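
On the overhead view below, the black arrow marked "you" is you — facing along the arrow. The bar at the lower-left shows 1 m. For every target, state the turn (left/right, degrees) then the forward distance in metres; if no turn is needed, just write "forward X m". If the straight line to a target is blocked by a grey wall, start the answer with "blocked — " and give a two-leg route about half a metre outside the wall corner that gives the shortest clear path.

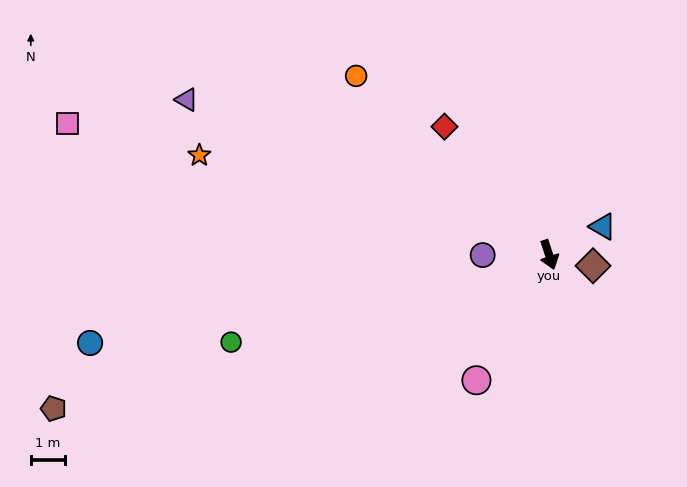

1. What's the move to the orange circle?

turn right 151°, forward 7.8 m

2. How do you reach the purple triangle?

turn right 131°, forward 11.7 m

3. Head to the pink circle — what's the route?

turn right 48°, forward 4.3 m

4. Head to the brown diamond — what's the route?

turn left 58°, forward 1.3 m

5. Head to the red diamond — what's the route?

turn right 159°, forward 4.9 m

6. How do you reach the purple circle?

turn right 108°, forward 2.0 m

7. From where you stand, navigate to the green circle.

turn right 93°, forward 9.8 m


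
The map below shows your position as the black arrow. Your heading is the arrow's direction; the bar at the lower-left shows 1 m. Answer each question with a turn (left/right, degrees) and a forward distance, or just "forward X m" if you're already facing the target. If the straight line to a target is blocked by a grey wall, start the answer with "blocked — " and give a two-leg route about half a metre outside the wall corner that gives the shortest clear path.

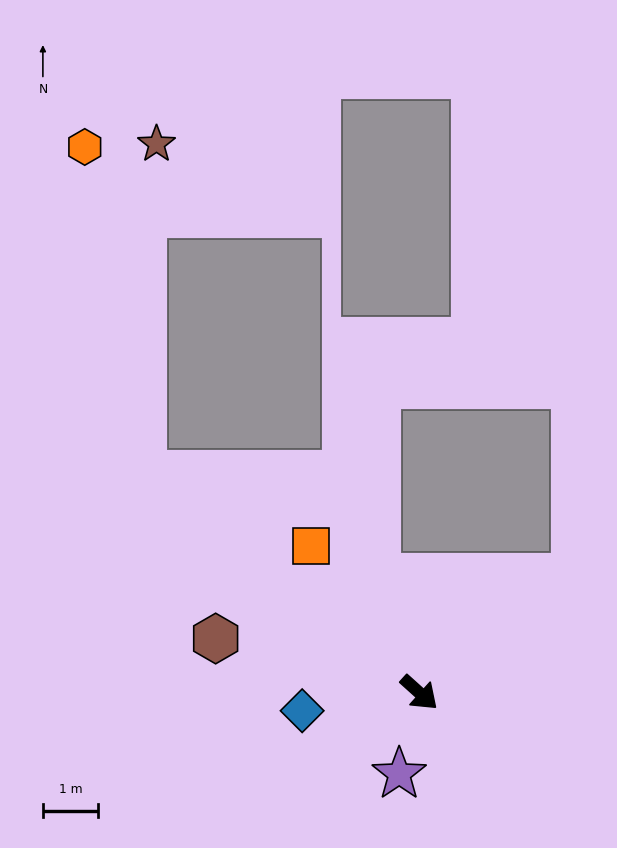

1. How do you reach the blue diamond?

turn right 129°, forward 2.1 m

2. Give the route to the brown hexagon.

turn right 153°, forward 3.8 m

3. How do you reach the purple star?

turn right 62°, forward 1.5 m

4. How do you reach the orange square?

turn left 168°, forward 3.3 m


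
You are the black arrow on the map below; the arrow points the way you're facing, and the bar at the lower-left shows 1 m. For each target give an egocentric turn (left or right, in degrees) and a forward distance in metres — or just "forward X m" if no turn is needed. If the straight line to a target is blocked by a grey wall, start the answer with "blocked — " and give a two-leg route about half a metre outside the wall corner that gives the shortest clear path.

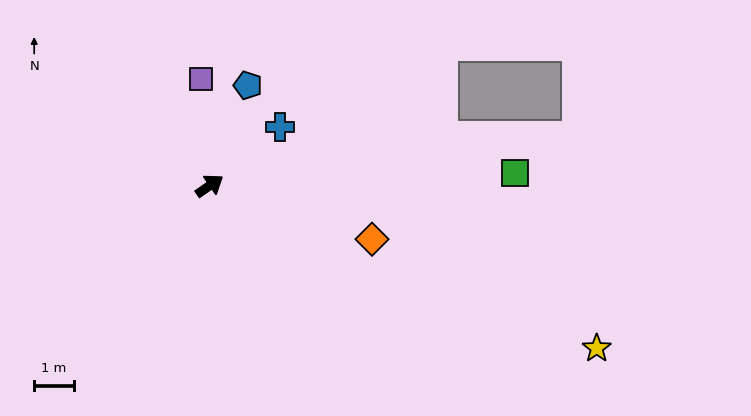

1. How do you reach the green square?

turn right 32°, forward 7.8 m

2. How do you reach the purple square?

turn left 60°, forward 2.7 m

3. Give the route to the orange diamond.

turn right 53°, forward 4.3 m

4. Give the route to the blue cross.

turn left 5°, forward 2.3 m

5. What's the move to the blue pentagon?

turn left 34°, forward 2.7 m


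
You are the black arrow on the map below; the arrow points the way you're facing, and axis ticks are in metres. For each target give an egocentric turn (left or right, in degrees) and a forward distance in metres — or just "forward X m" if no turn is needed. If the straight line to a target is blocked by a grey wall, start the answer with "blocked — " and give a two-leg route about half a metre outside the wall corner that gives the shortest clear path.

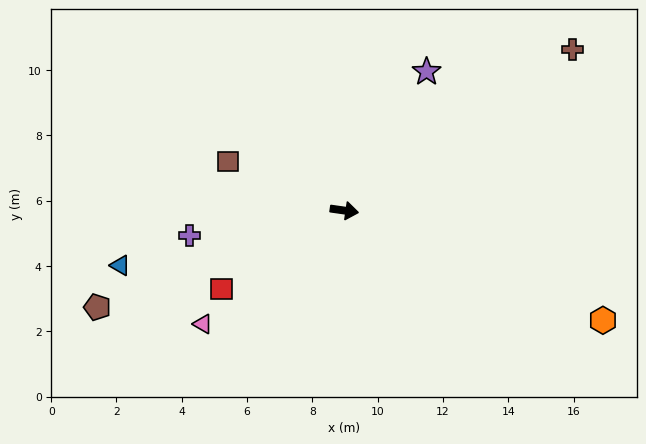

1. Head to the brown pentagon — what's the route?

turn right 151°, forward 8.1 m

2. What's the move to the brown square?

turn left 165°, forward 3.9 m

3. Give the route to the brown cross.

turn left 43°, forward 8.6 m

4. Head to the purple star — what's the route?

turn left 67°, forward 4.9 m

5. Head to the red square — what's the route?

turn right 139°, forward 4.5 m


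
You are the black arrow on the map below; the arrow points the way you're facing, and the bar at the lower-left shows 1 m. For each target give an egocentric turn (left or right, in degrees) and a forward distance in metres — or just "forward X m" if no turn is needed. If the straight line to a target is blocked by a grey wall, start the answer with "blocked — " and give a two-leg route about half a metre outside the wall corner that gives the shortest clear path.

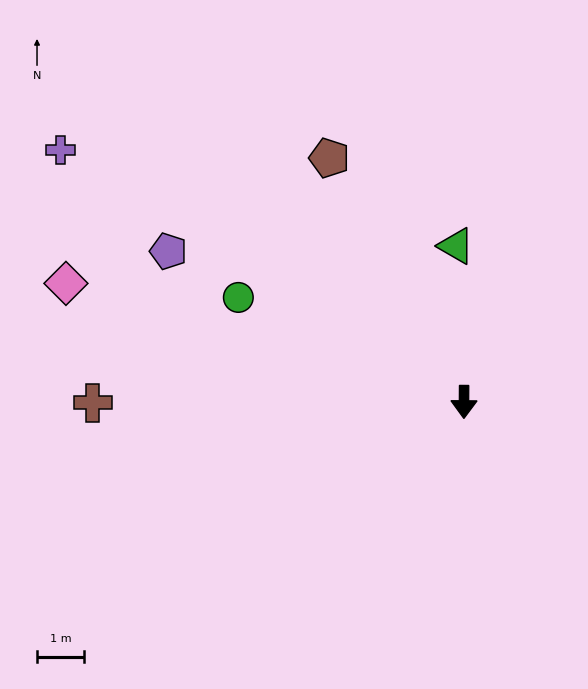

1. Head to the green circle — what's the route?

turn right 114°, forward 5.3 m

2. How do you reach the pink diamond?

turn right 106°, forward 8.9 m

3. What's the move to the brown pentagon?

turn right 151°, forward 6.0 m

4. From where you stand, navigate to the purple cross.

turn right 122°, forward 10.2 m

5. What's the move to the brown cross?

turn right 89°, forward 8.0 m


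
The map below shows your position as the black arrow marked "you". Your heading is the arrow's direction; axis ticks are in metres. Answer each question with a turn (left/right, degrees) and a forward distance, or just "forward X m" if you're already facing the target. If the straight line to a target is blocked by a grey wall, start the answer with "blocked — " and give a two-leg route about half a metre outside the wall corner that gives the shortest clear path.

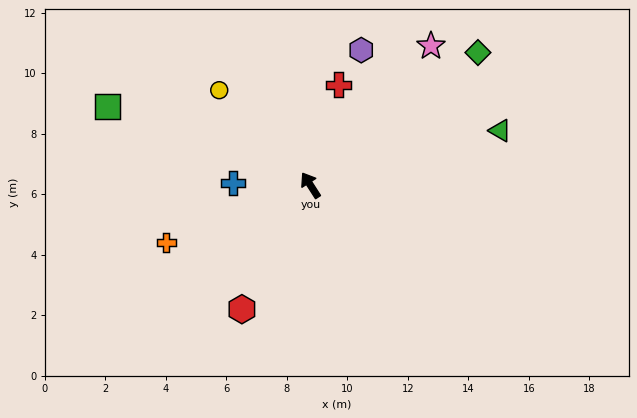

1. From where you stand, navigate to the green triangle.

turn right 107°, forward 6.5 m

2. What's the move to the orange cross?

turn left 79°, forward 5.1 m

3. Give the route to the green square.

turn left 36°, forward 7.2 m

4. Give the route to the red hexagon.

turn left 118°, forward 4.7 m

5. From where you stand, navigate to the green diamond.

turn right 84°, forward 7.1 m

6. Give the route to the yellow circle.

turn left 11°, forward 4.4 m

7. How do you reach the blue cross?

turn left 56°, forward 2.6 m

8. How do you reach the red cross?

turn right 48°, forward 3.4 m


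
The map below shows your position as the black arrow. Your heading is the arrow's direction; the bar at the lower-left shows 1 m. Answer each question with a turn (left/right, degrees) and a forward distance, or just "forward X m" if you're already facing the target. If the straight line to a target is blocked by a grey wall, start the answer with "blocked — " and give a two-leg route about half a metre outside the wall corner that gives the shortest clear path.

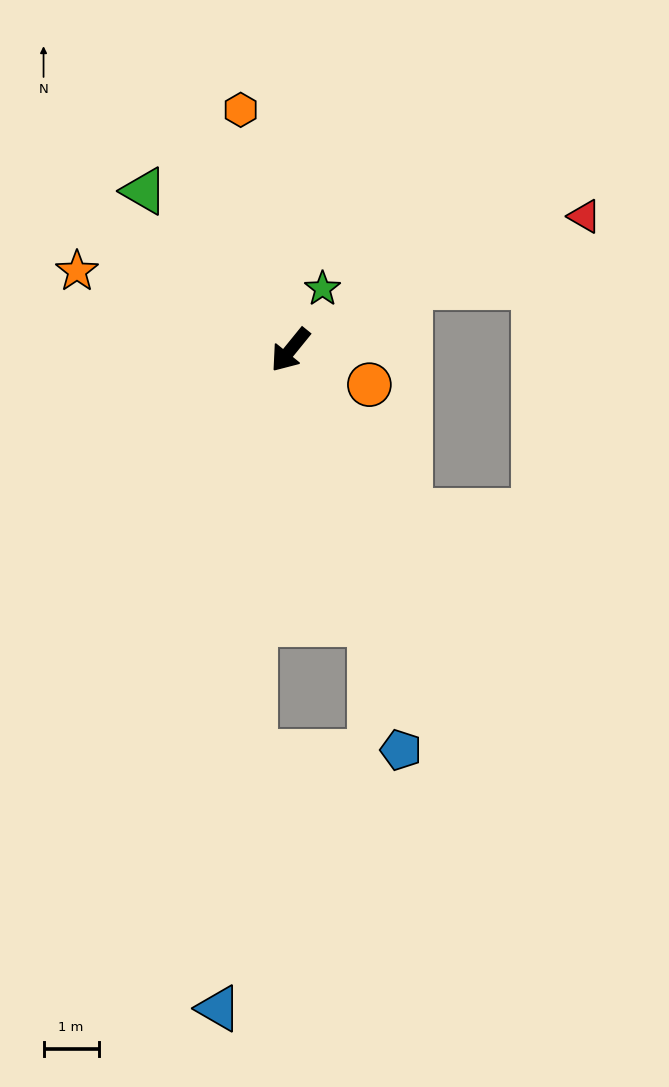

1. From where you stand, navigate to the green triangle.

turn right 98°, forward 3.9 m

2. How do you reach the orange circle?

turn left 105°, forward 1.6 m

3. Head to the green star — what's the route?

turn right 169°, forward 1.3 m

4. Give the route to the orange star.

turn right 71°, forward 4.1 m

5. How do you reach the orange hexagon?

turn right 129°, forward 4.4 m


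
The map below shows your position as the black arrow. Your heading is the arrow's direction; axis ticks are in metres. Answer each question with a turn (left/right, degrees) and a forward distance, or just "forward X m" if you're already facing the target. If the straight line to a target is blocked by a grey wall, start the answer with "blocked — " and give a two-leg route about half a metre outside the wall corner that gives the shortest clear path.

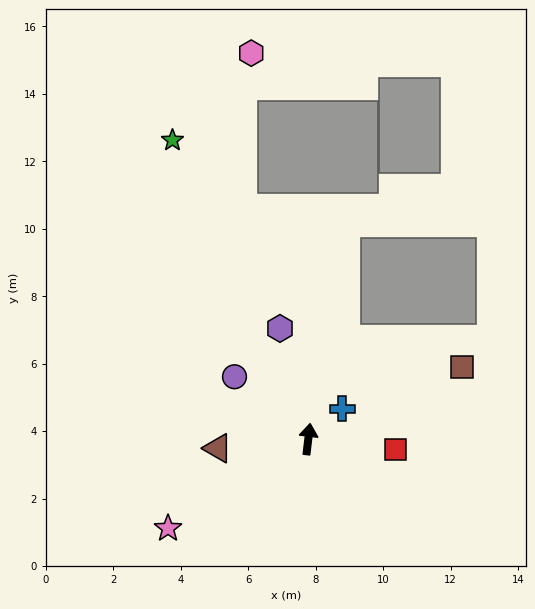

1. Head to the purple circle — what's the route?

turn left 57°, forward 2.9 m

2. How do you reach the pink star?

turn left 129°, forward 4.9 m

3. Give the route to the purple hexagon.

turn left 21°, forward 3.4 m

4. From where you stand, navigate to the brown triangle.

turn left 103°, forward 2.7 m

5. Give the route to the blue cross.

turn right 41°, forward 1.3 m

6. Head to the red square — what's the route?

turn right 90°, forward 2.6 m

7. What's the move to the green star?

turn left 31°, forward 9.7 m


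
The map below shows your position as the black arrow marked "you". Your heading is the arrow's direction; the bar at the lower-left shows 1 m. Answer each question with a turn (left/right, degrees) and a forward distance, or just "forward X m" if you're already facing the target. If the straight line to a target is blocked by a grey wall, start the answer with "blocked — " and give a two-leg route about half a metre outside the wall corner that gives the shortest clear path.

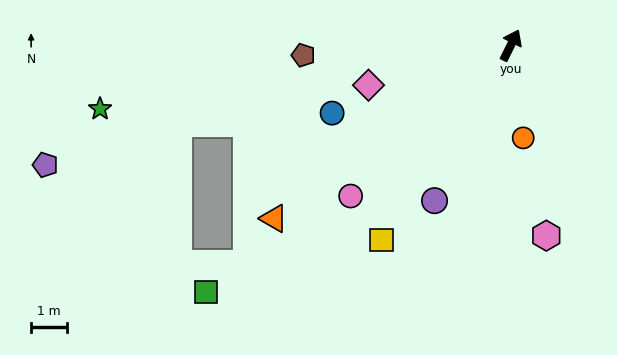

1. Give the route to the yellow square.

turn left 173°, forward 6.6 m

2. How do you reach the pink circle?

turn left 160°, forward 6.2 m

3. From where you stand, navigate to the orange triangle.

turn left 153°, forward 8.3 m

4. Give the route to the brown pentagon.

turn left 119°, forward 5.9 m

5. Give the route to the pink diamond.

turn left 132°, forward 4.2 m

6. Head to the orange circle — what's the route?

turn right 146°, forward 2.6 m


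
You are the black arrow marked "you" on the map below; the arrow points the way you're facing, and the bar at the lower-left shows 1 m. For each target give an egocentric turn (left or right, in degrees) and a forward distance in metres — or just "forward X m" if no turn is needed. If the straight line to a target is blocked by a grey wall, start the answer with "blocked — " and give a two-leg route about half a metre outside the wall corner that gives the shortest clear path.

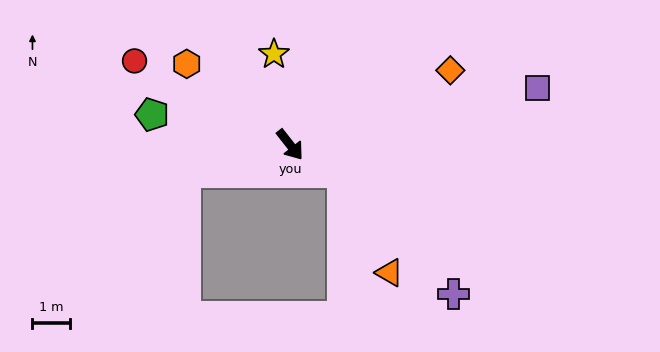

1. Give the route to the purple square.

turn left 65°, forward 6.8 m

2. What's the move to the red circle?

turn right 156°, forward 4.8 m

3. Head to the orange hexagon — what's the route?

turn right 166°, forward 3.5 m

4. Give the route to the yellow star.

turn left 152°, forward 2.5 m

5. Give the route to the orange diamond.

turn left 77°, forward 4.8 m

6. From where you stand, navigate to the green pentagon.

turn right 140°, forward 3.8 m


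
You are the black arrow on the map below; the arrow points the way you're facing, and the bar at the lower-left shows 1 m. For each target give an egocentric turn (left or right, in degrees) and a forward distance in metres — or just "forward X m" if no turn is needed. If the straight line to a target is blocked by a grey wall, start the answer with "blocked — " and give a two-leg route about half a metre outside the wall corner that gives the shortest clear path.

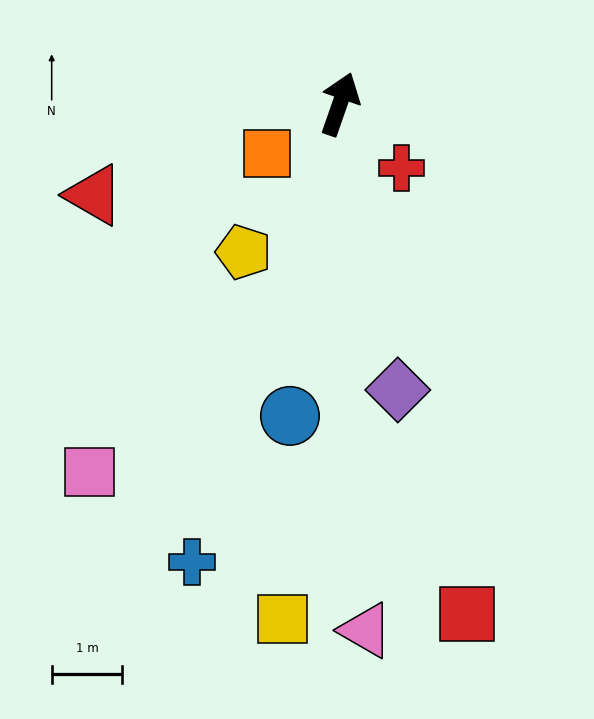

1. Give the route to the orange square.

turn left 143°, forward 1.2 m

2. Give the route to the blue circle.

turn right 170°, forward 4.5 m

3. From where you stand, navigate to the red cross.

turn right 117°, forward 1.3 m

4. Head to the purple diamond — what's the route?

turn right 149°, forward 4.1 m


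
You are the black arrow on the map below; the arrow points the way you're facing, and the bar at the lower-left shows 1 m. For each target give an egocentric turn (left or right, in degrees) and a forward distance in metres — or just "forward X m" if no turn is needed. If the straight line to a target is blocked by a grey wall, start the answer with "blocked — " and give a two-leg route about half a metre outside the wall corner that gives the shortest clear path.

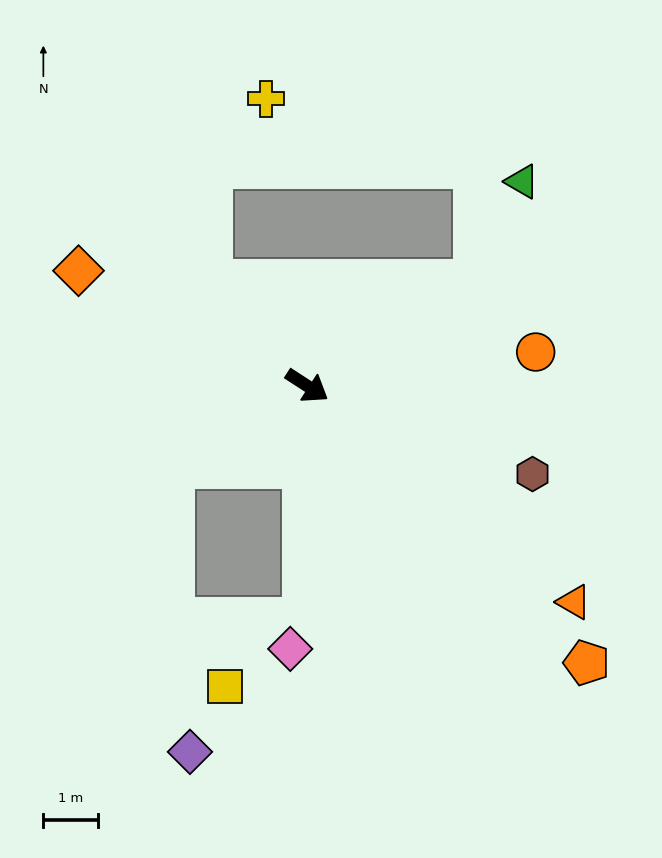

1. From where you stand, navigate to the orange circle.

turn left 41°, forward 4.2 m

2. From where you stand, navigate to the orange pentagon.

turn right 12°, forward 7.2 m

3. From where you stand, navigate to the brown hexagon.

turn left 12°, forward 4.4 m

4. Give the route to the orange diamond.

turn right 174°, forward 4.7 m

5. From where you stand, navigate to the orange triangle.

turn right 6°, forward 6.3 m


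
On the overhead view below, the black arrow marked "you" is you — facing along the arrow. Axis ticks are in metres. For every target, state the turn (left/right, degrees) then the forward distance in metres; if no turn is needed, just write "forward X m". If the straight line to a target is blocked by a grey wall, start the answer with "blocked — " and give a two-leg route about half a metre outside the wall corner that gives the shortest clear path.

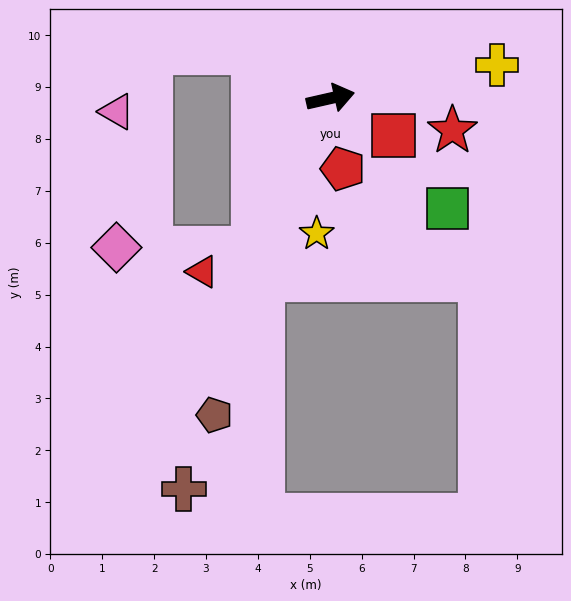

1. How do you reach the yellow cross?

forward 3.3 m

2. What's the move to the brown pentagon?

turn right 123°, forward 6.5 m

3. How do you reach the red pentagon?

turn right 93°, forward 1.4 m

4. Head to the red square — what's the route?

turn right 44°, forward 1.4 m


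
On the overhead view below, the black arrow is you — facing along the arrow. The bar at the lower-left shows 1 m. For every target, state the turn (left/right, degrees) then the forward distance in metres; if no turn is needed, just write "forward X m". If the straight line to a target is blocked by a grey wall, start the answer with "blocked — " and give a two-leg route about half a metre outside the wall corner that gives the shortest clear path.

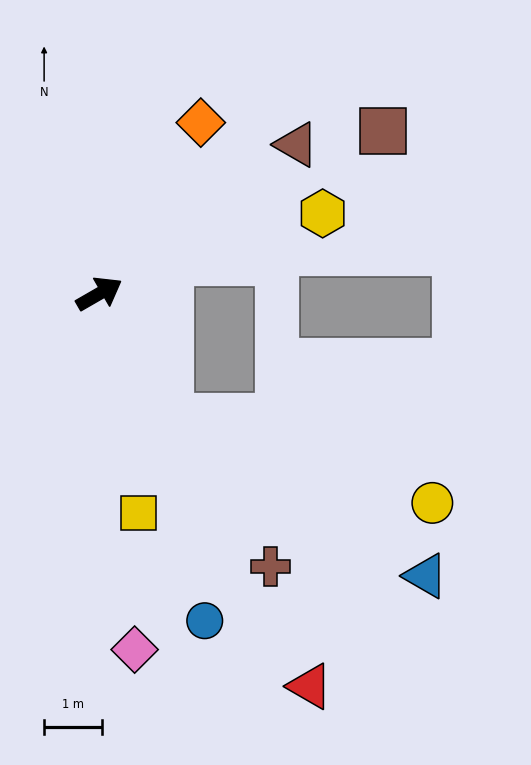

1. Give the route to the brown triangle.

turn left 7°, forward 4.2 m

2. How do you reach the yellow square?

turn right 110°, forward 3.8 m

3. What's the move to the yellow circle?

blocked — turn right 91°, forward 2.4 m, then turn left 43°, forward 4.8 m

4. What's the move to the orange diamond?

turn left 29°, forward 3.4 m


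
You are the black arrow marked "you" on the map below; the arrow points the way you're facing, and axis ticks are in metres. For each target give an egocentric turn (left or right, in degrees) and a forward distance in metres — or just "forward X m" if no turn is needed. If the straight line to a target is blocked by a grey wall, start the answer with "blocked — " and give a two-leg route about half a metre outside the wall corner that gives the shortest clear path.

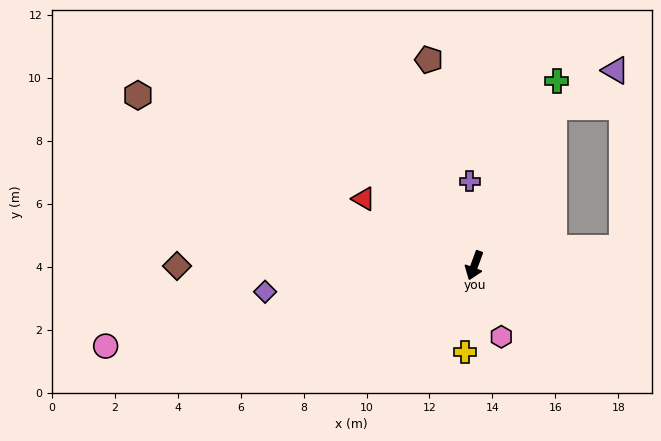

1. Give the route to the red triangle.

turn right 101°, forward 4.1 m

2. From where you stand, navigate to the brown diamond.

turn right 70°, forward 9.4 m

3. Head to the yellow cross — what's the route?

turn left 14°, forward 2.8 m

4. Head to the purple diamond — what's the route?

turn right 63°, forward 6.7 m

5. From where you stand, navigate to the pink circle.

turn right 57°, forward 12.0 m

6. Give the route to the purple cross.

turn right 156°, forward 2.7 m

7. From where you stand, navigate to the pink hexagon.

turn left 41°, forward 2.4 m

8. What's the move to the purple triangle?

blocked — turn left 174°, forward 5.6 m, then turn right 33°, forward 2.3 m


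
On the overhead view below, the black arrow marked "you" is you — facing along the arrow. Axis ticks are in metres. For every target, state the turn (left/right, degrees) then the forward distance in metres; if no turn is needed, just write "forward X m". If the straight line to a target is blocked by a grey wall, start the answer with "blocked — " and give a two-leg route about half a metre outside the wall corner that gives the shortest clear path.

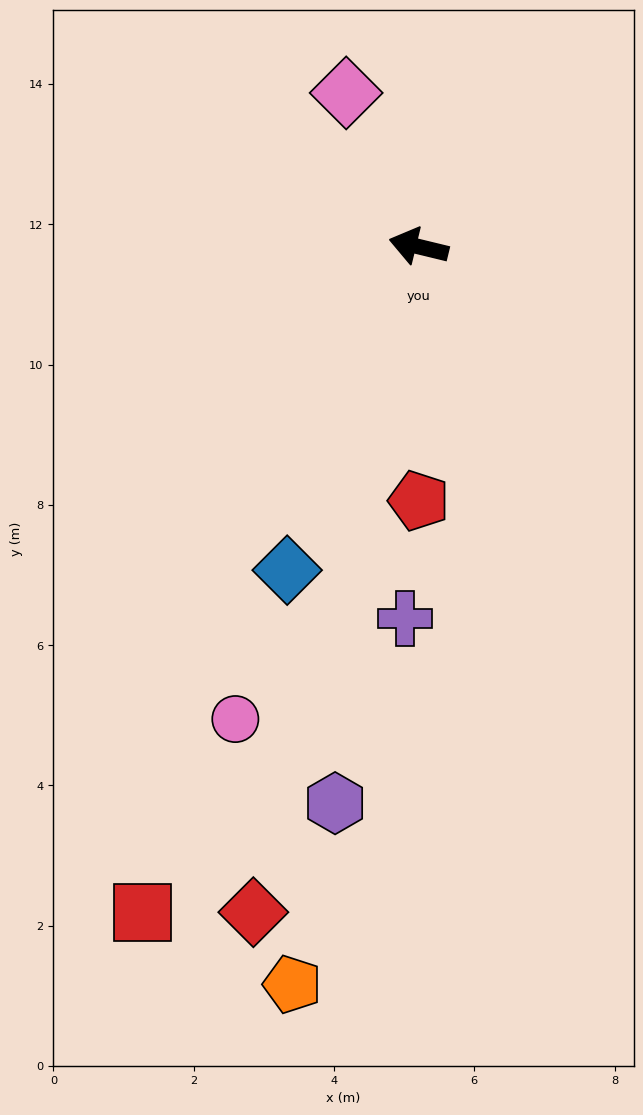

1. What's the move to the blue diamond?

turn left 82°, forward 5.0 m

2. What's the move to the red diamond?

turn left 90°, forward 9.8 m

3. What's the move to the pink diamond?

turn right 51°, forward 2.4 m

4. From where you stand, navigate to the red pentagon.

turn left 104°, forward 3.6 m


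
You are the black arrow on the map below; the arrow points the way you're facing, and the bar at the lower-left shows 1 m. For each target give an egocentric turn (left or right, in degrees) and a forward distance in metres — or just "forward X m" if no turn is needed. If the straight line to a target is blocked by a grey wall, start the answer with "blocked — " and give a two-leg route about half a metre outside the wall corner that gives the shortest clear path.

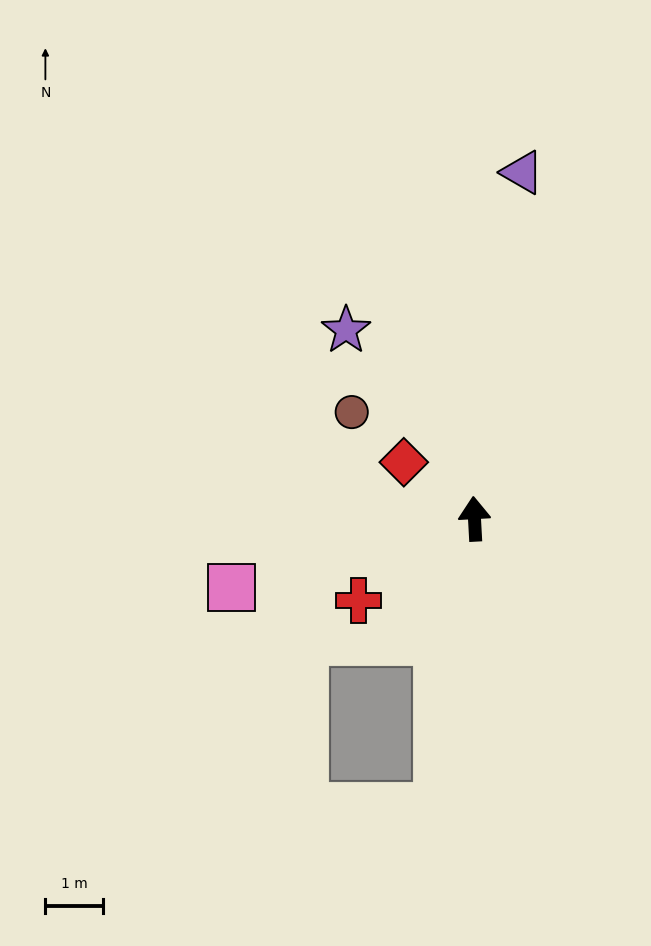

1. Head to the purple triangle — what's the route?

turn right 11°, forward 6.1 m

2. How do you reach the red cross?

turn left 122°, forward 2.5 m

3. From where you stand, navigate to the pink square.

turn left 103°, forward 4.4 m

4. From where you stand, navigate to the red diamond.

turn left 48°, forward 1.6 m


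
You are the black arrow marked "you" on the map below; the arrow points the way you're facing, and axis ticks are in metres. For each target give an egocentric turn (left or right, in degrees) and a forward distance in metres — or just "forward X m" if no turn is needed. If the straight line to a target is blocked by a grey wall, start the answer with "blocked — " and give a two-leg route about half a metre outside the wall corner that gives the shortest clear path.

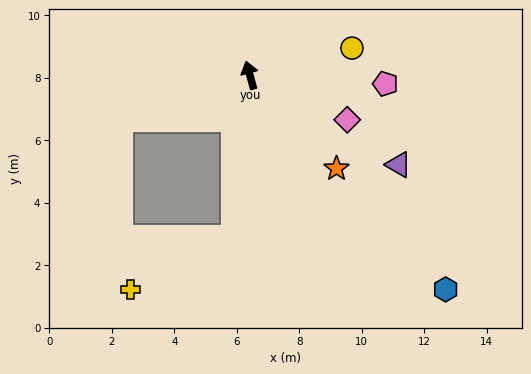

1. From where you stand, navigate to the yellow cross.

blocked — turn left 159°, forward 5.2 m, then turn right 58°, forward 3.7 m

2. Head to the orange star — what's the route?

turn right 152°, forward 4.1 m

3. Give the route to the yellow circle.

turn right 90°, forward 3.4 m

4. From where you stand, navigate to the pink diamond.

turn right 130°, forward 3.4 m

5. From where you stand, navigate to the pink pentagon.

turn right 109°, forward 4.3 m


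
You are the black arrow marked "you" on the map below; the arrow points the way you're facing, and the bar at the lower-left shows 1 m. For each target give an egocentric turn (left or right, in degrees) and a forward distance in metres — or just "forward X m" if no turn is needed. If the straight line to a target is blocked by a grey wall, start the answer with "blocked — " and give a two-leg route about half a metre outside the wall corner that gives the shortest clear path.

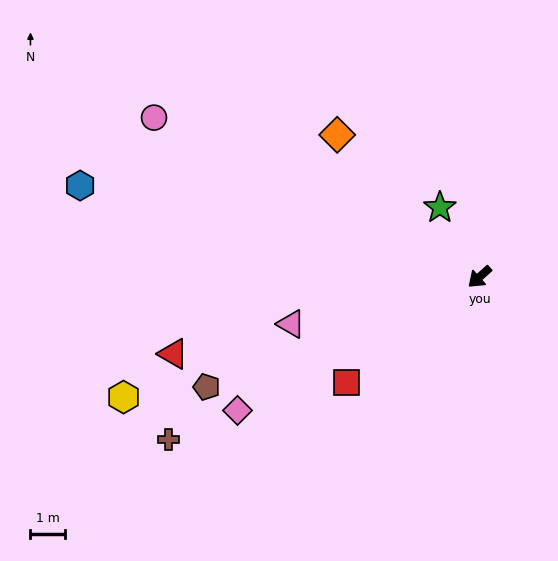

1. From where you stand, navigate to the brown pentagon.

turn right 20°, forward 8.6 m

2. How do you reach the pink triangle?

turn right 28°, forward 5.7 m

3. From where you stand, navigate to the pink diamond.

turn right 13°, forward 8.1 m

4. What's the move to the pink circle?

turn right 68°, forward 10.6 m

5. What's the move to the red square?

turn right 4°, forward 5.0 m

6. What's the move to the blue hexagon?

turn right 55°, forward 12.0 m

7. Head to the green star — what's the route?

turn right 102°, forward 2.3 m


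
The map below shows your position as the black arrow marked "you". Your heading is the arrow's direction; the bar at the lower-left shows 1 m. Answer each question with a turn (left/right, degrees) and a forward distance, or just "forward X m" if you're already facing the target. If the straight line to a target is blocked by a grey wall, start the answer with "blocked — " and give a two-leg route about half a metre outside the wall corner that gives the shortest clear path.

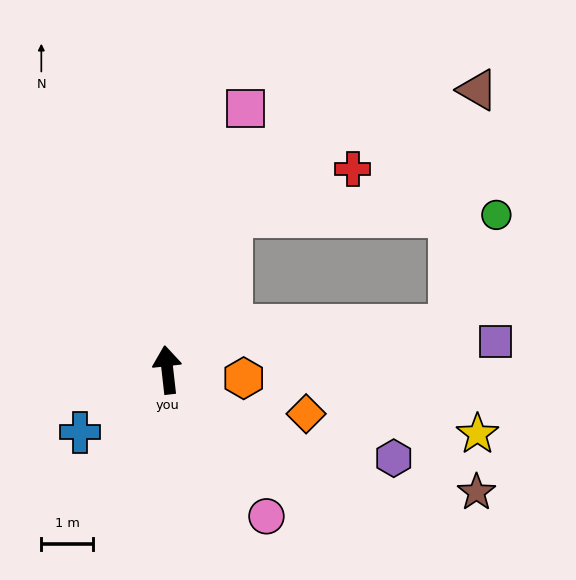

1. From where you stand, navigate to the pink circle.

turn right 152°, forward 3.4 m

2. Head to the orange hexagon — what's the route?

turn right 103°, forward 1.5 m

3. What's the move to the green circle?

blocked — turn right 29°, forward 3.2 m, then turn right 67°, forward 5.1 m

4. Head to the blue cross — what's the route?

turn left 119°, forward 2.1 m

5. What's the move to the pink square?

turn right 23°, forward 5.3 m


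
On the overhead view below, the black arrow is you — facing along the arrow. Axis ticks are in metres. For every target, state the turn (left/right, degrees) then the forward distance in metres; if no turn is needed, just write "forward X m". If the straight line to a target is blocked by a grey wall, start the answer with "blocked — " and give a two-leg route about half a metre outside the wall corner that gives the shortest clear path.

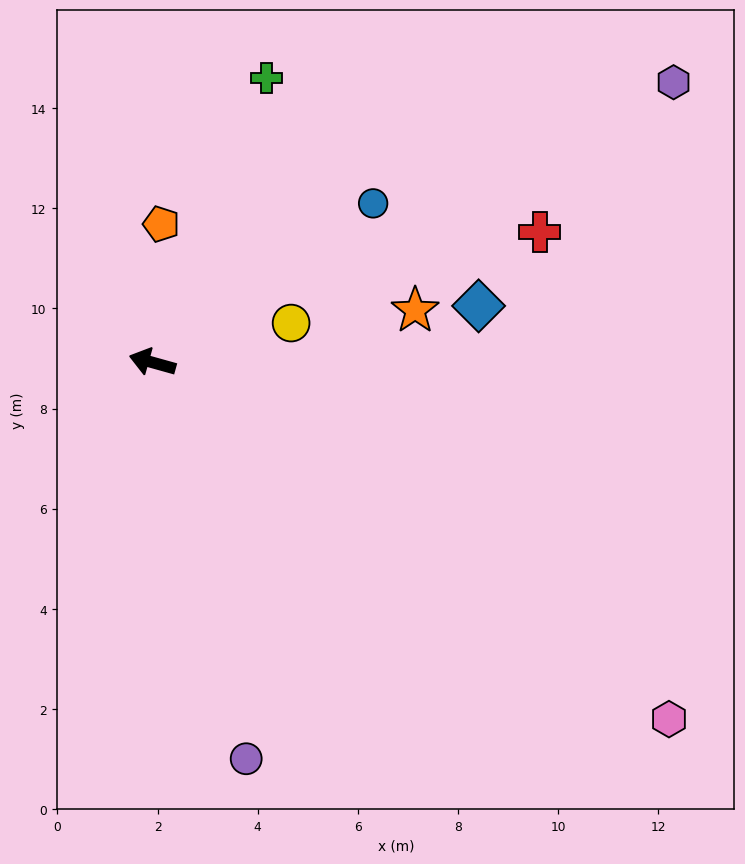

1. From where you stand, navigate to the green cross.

turn right 96°, forward 6.1 m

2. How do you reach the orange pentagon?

turn right 78°, forward 2.8 m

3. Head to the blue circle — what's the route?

turn right 129°, forward 5.4 m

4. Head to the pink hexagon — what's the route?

turn left 161°, forward 12.5 m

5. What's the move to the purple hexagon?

turn right 136°, forward 11.8 m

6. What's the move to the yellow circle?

turn right 149°, forward 2.9 m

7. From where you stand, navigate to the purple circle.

turn left 119°, forward 8.1 m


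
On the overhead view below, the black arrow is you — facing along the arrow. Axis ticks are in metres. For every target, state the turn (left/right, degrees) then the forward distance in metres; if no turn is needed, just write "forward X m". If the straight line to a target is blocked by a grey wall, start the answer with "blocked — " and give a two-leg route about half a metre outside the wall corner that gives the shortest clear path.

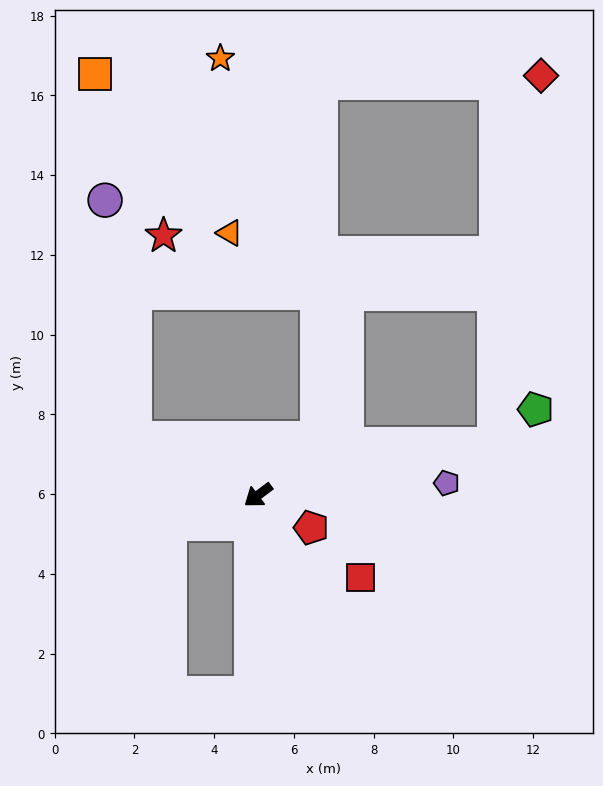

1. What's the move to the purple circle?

blocked — turn right 62°, forward 3.4 m, then turn right 58°, forward 6.0 m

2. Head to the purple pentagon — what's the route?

turn left 147°, forward 4.7 m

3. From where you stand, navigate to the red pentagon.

turn left 112°, forward 1.6 m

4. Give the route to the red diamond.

blocked — turn left 155°, forward 6.0 m, then turn left 71°, forward 9.3 m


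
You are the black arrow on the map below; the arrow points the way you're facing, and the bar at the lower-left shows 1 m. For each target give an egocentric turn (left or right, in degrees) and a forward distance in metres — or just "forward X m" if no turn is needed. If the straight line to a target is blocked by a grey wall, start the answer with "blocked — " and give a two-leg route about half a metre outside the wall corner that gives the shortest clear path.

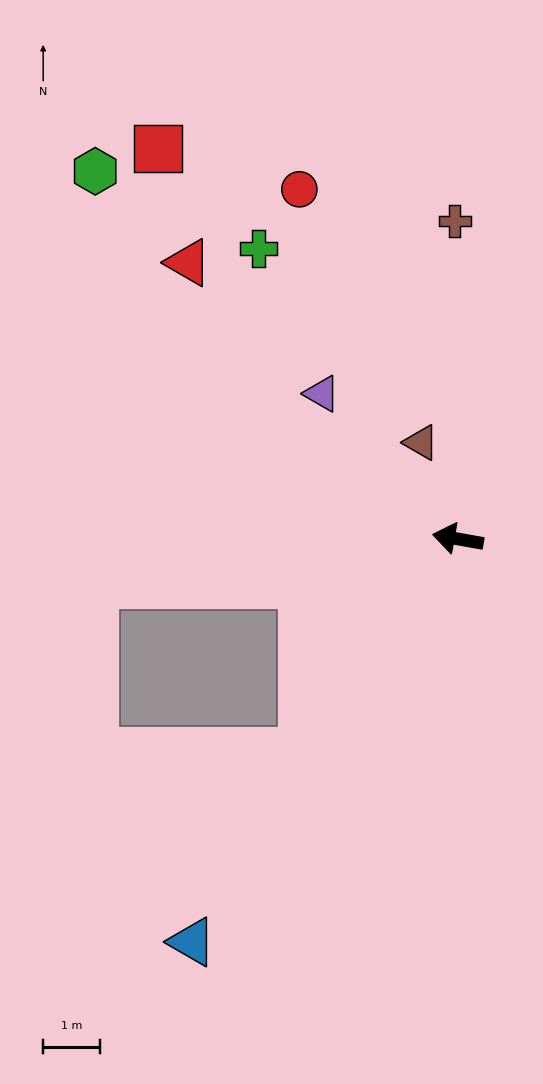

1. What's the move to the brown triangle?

turn right 59°, forward 1.8 m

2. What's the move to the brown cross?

turn right 79°, forward 5.6 m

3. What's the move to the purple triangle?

turn right 37°, forward 3.5 m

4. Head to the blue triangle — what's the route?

turn left 67°, forward 8.4 m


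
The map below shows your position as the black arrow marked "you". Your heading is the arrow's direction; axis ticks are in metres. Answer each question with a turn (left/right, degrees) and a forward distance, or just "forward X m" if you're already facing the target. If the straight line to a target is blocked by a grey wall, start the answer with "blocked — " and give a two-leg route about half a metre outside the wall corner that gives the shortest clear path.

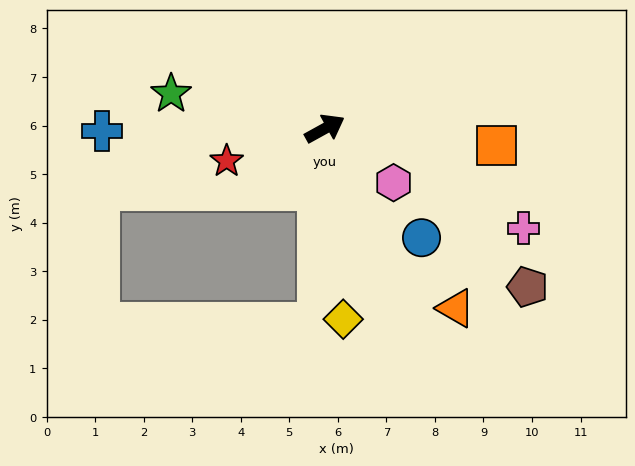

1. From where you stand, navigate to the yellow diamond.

turn right 113°, forward 3.9 m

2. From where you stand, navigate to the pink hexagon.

turn right 67°, forward 1.8 m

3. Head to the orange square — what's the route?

turn right 35°, forward 3.5 m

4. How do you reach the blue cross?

turn left 152°, forward 4.6 m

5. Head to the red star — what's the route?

turn left 169°, forward 2.1 m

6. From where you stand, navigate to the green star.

turn left 138°, forward 3.2 m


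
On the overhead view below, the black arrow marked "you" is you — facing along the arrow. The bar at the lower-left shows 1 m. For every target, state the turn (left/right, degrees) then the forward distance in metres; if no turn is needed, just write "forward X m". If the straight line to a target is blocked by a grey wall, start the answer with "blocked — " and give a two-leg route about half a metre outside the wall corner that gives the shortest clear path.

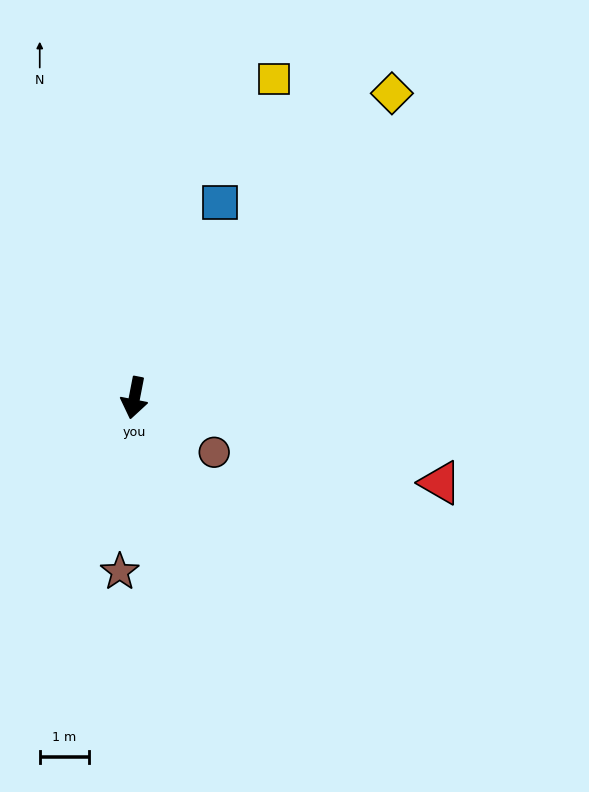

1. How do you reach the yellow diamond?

turn left 151°, forward 8.1 m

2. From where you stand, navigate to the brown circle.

turn left 67°, forward 2.0 m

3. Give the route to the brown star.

turn left 6°, forward 3.5 m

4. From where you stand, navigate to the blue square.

turn left 167°, forward 4.3 m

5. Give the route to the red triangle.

turn left 85°, forward 6.4 m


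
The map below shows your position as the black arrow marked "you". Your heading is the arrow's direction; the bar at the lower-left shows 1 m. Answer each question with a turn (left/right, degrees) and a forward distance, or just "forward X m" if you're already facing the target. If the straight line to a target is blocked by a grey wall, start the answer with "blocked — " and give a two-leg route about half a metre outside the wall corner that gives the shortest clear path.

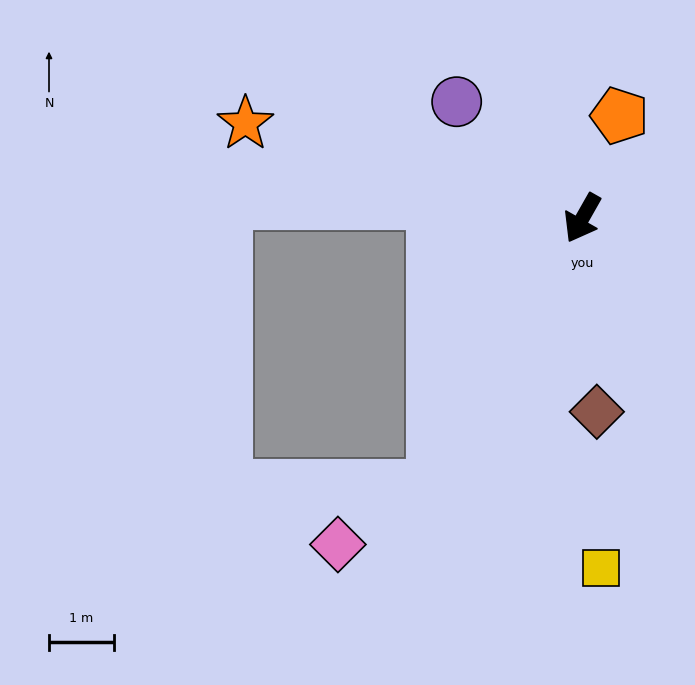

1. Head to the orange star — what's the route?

turn right 76°, forward 5.4 m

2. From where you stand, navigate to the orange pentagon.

turn right 170°, forward 1.7 m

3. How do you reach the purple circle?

turn right 103°, forward 2.6 m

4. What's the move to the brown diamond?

turn left 34°, forward 3.0 m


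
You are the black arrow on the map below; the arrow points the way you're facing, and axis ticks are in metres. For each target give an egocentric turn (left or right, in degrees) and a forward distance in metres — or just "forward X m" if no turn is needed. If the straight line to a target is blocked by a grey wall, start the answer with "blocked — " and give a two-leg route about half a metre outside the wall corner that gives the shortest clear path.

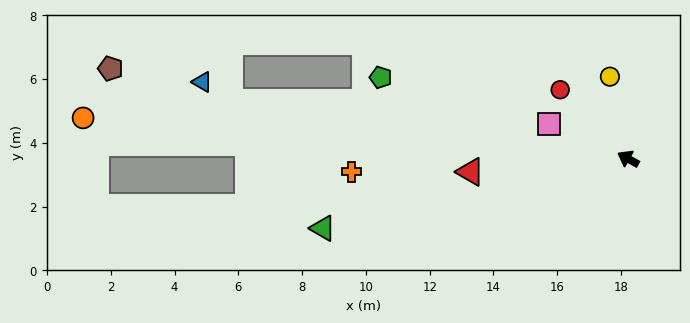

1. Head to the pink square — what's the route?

turn left 5°, forward 2.7 m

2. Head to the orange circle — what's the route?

turn left 25°, forward 17.1 m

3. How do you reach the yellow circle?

turn right 49°, forward 2.6 m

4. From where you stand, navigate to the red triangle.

turn left 34°, forward 5.0 m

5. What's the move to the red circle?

turn right 17°, forward 3.0 m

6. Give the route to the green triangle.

turn left 42°, forward 9.8 m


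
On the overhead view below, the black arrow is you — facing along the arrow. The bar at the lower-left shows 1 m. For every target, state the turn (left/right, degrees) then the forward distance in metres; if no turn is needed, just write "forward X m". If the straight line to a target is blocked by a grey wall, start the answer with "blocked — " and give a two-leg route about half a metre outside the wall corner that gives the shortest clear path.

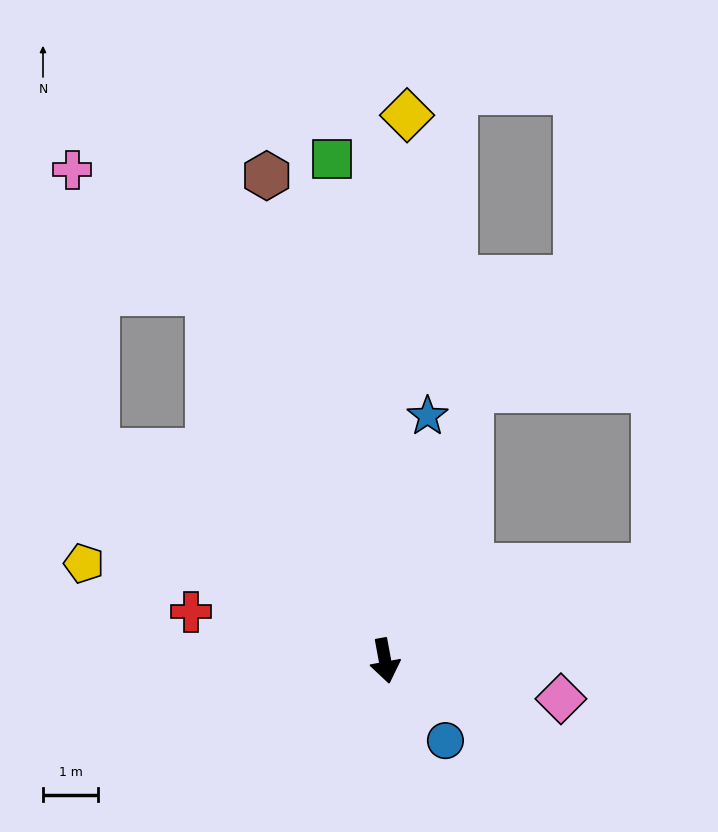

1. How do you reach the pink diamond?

turn left 67°, forward 3.3 m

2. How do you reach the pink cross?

blocked — turn right 165°, forward 7.4 m, then turn left 23°, forward 3.3 m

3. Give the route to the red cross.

turn right 115°, forward 3.6 m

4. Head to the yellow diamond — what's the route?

turn left 167°, forward 9.9 m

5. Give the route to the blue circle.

turn left 27°, forward 1.8 m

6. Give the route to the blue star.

turn left 160°, forward 4.5 m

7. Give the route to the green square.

turn left 176°, forward 9.2 m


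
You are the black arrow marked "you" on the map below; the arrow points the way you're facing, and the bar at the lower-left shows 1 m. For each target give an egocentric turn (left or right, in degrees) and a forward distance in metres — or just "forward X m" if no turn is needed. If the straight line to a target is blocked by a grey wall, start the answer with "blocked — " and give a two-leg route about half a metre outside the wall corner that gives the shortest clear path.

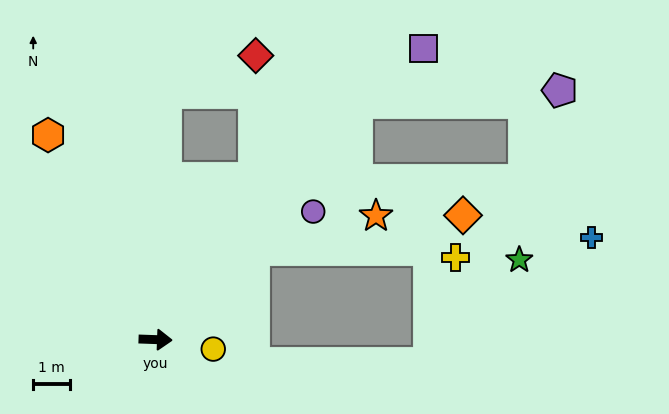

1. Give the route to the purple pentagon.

blocked — turn left 52°, forward 8.4 m, then turn right 46°, forward 5.5 m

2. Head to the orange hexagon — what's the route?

turn left 120°, forward 6.3 m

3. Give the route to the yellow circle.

turn right 7°, forward 1.6 m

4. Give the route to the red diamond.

blocked — turn left 61°, forward 5.1 m, then turn left 30°, forward 3.3 m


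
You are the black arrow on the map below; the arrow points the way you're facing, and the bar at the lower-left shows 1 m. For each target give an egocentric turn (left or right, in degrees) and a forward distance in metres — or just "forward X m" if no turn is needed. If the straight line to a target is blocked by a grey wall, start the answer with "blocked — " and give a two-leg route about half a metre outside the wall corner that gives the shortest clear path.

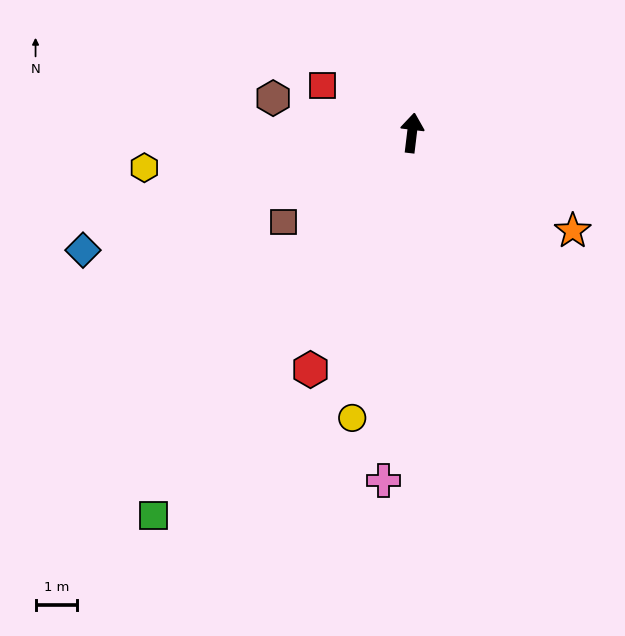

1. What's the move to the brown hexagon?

turn left 83°, forward 3.4 m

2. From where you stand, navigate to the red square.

turn left 69°, forward 2.4 m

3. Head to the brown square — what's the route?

turn left 132°, forward 3.7 m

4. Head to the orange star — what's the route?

turn right 114°, forward 4.5 m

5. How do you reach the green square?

turn left 153°, forward 11.1 m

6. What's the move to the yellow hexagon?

turn left 104°, forward 6.5 m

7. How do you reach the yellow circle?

turn left 175°, forward 7.0 m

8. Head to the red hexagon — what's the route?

turn left 164°, forward 6.2 m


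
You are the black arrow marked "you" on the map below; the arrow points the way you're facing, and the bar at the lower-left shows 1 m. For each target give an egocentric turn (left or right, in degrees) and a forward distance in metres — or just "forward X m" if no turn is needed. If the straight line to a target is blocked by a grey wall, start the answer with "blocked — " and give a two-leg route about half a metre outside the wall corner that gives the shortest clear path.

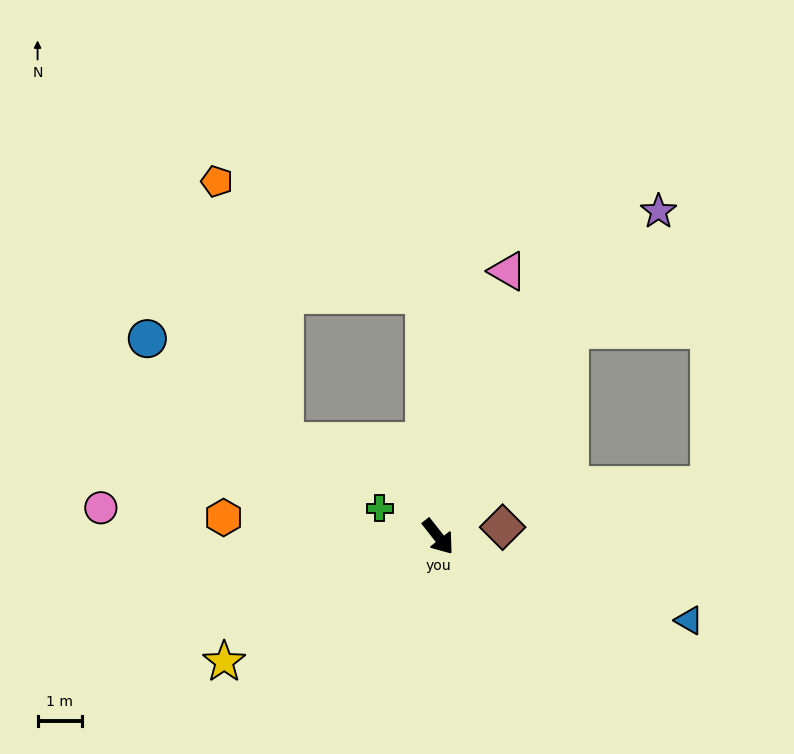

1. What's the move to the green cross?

turn right 154°, forward 1.5 m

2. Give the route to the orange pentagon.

blocked — turn left 145°, forward 5.5 m, then turn left 58°, forward 5.4 m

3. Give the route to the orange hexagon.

turn right 133°, forward 4.9 m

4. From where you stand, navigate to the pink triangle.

turn left 127°, forward 6.2 m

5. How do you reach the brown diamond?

turn left 60°, forward 1.5 m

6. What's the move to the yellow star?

turn right 98°, forward 5.6 m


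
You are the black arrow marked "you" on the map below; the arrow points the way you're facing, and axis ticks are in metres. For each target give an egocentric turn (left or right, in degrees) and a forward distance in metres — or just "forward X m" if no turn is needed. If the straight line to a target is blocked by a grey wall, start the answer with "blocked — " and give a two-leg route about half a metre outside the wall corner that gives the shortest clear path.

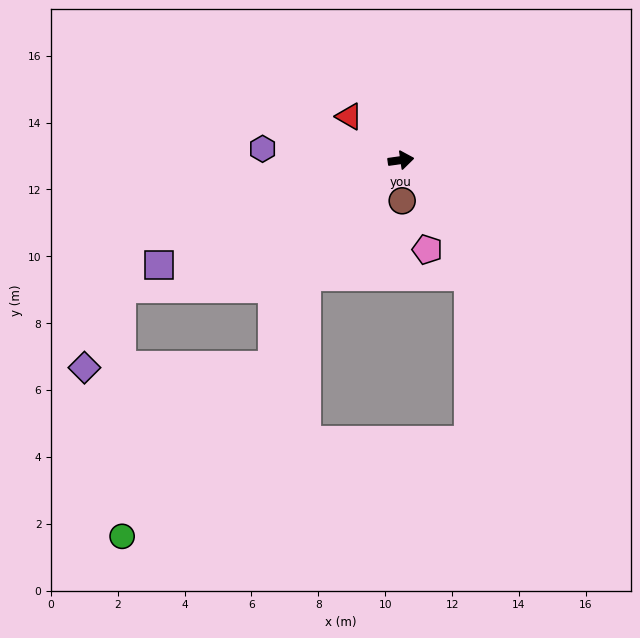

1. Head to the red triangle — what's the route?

turn left 132°, forward 2.0 m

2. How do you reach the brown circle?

turn right 96°, forward 1.2 m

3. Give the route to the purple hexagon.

turn left 167°, forward 4.1 m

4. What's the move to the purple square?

turn right 165°, forward 7.9 m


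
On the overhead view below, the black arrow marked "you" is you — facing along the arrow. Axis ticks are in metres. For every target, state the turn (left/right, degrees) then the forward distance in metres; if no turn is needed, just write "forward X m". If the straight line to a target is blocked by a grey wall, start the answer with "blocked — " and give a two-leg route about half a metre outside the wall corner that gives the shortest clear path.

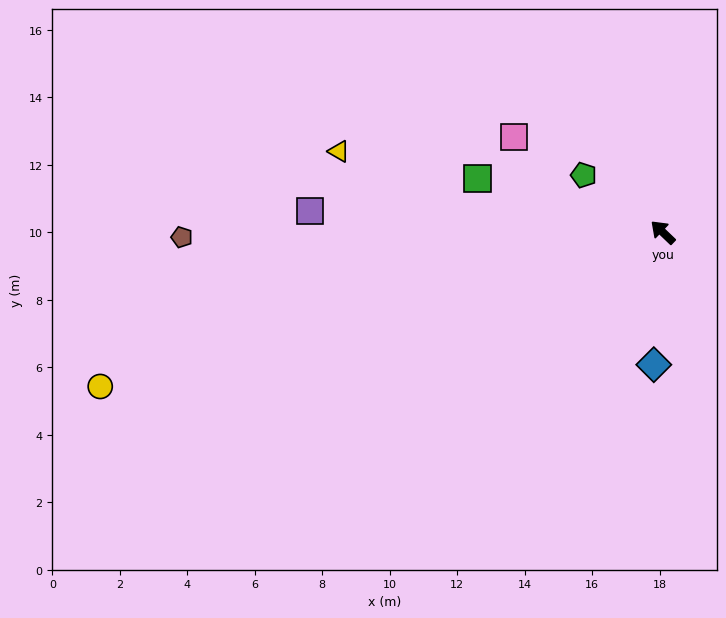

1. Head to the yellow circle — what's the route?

turn left 59°, forward 17.3 m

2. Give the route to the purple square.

turn left 40°, forward 10.5 m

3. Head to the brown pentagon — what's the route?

turn left 44°, forward 14.3 m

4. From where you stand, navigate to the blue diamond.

turn left 130°, forward 3.9 m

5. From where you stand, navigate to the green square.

turn left 28°, forward 5.7 m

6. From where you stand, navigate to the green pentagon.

turn left 8°, forward 2.9 m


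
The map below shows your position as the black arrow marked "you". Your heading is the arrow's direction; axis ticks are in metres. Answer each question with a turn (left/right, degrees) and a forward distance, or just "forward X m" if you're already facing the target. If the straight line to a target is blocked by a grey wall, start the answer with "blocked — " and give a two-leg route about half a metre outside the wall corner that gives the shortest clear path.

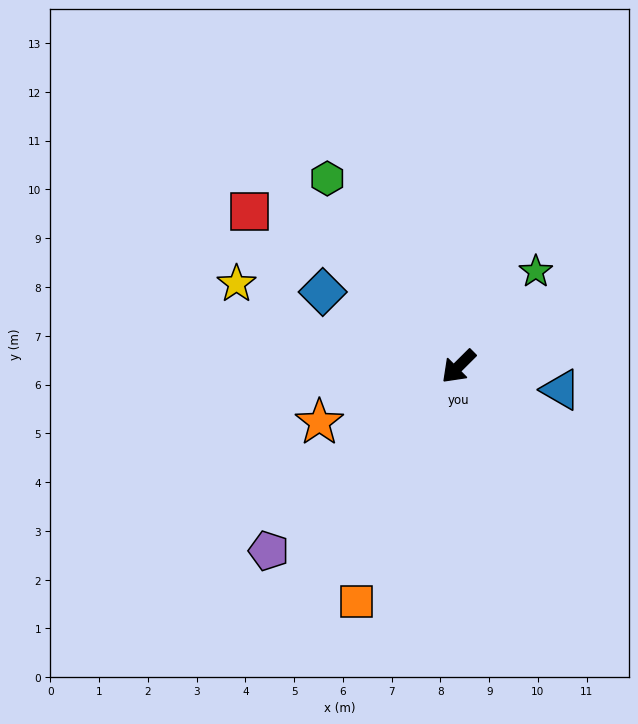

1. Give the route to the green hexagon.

turn right 100°, forward 4.7 m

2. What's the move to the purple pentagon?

forward 5.4 m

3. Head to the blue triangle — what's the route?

turn left 122°, forward 2.1 m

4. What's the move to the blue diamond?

turn right 74°, forward 3.2 m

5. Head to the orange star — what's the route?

turn right 23°, forward 3.1 m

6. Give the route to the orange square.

turn left 22°, forward 5.3 m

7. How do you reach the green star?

turn right 174°, forward 2.5 m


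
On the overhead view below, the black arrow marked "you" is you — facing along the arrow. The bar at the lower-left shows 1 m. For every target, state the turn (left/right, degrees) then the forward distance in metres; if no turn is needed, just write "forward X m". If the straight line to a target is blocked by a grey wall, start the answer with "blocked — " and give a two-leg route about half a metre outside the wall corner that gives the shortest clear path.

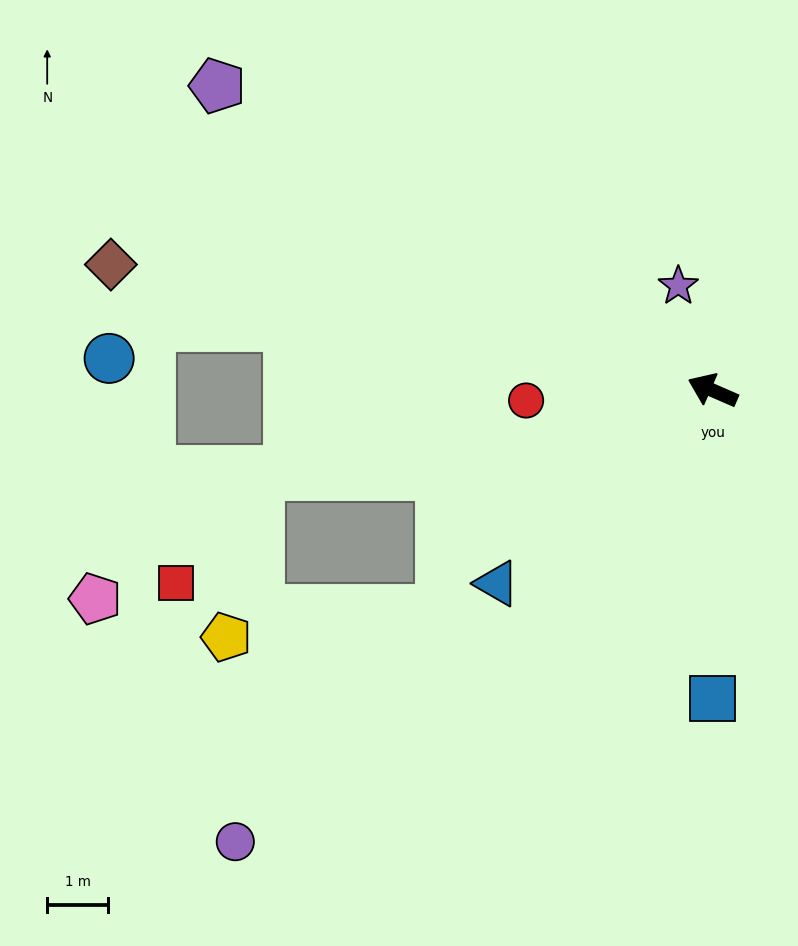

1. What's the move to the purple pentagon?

turn right 8°, forward 9.6 m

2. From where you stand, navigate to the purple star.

turn right 48°, forward 1.8 m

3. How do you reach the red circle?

turn left 27°, forward 3.1 m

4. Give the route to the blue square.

turn left 114°, forward 5.1 m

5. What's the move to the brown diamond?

turn left 12°, forward 10.1 m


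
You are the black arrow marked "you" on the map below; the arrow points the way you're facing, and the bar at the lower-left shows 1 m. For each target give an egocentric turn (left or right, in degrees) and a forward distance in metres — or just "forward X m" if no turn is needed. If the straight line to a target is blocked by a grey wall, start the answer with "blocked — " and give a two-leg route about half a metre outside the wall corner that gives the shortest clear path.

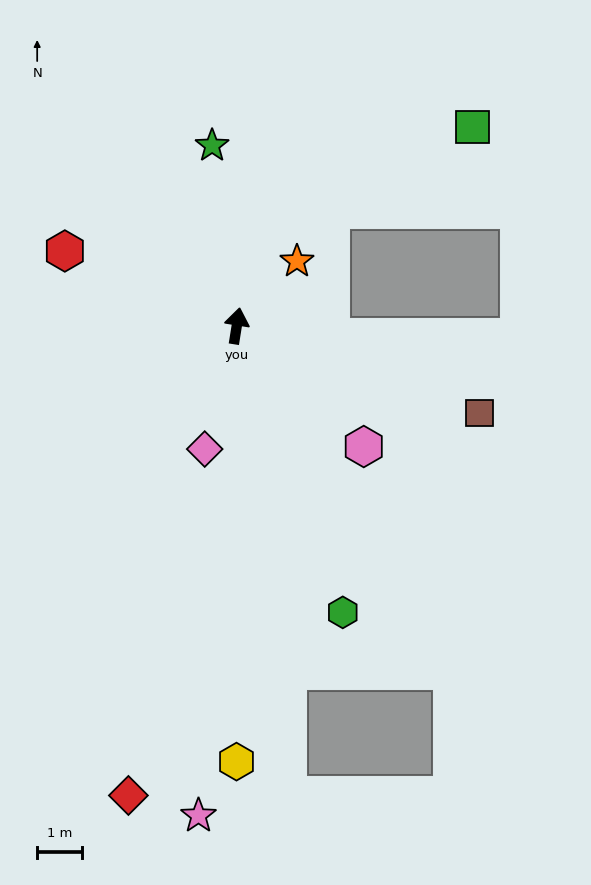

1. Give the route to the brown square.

turn right 101°, forward 5.8 m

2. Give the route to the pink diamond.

turn left 174°, forward 2.9 m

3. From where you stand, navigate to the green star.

turn left 17°, forward 4.1 m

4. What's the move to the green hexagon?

turn right 151°, forward 6.9 m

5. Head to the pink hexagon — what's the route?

turn right 124°, forward 3.9 m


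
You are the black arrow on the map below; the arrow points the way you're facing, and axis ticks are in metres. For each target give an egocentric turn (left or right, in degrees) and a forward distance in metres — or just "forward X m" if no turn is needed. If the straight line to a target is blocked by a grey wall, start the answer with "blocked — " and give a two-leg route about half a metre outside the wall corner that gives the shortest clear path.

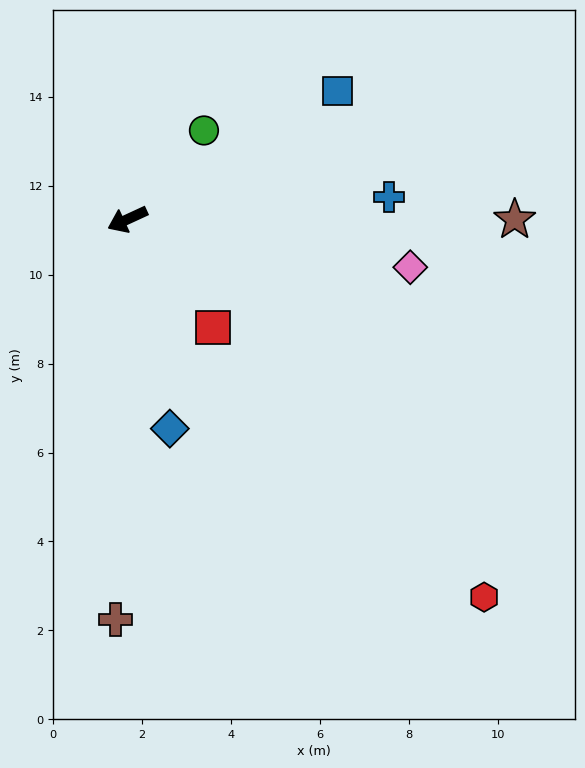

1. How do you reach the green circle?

turn right 155°, forward 2.6 m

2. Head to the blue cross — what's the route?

turn left 160°, forward 5.9 m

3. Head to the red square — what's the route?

turn left 104°, forward 3.1 m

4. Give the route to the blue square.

turn right 173°, forward 5.5 m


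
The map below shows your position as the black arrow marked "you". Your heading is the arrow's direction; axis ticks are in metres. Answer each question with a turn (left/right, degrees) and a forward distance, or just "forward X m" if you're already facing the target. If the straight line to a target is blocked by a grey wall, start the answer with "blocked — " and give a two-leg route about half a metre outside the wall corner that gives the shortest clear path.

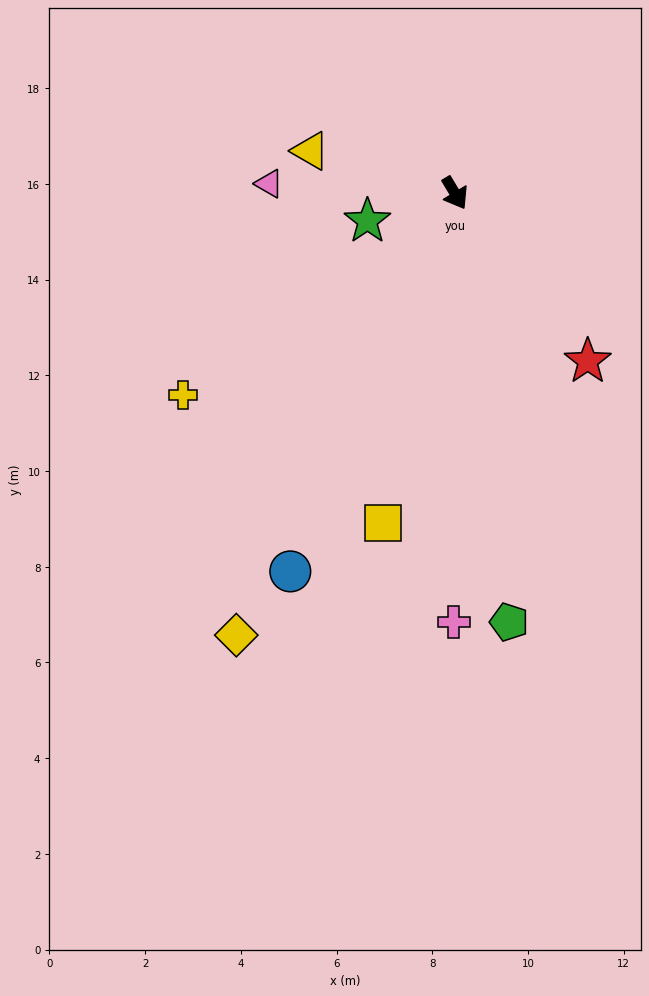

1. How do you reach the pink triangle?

turn right 124°, forward 3.9 m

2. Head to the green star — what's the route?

turn right 103°, forward 1.9 m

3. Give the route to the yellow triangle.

turn right 137°, forward 3.1 m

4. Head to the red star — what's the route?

turn left 7°, forward 4.5 m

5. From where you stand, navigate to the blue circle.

turn right 55°, forward 8.6 m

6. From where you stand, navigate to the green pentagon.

turn right 24°, forward 9.0 m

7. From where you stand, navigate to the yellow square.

turn right 43°, forward 7.1 m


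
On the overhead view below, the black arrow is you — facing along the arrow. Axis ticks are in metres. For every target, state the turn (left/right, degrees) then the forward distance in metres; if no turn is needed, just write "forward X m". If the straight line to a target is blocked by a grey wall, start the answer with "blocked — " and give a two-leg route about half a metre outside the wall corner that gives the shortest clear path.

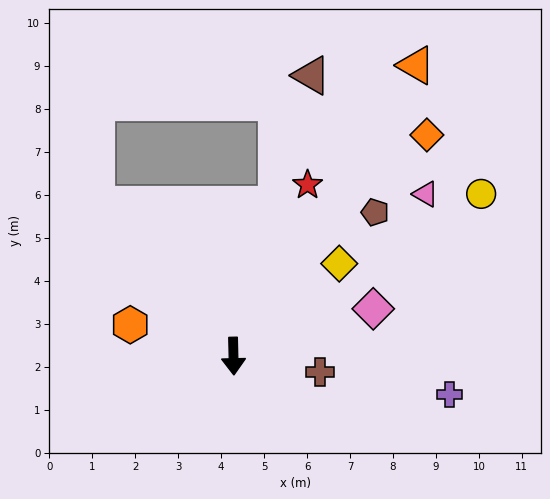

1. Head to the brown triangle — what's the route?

turn left 163°, forward 6.8 m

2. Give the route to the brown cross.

turn left 78°, forward 2.1 m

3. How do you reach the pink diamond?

turn left 107°, forward 3.4 m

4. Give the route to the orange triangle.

turn left 147°, forward 8.0 m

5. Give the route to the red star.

turn left 155°, forward 4.3 m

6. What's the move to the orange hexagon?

turn right 108°, forward 2.5 m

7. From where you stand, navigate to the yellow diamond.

turn left 130°, forward 3.3 m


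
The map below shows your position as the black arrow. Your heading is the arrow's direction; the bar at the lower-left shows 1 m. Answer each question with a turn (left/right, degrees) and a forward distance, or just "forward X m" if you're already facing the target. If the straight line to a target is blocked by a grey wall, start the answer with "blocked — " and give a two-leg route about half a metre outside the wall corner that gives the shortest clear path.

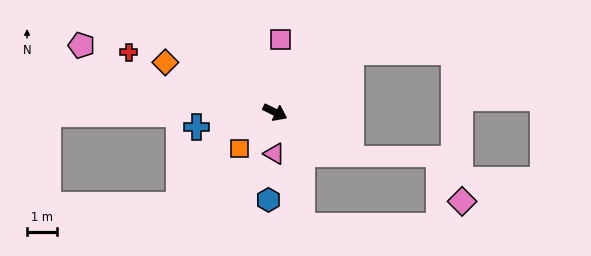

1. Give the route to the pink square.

turn left 112°, forward 2.5 m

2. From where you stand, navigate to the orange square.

turn right 108°, forward 1.7 m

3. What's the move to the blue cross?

turn right 143°, forward 2.7 m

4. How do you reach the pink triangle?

turn right 64°, forward 1.4 m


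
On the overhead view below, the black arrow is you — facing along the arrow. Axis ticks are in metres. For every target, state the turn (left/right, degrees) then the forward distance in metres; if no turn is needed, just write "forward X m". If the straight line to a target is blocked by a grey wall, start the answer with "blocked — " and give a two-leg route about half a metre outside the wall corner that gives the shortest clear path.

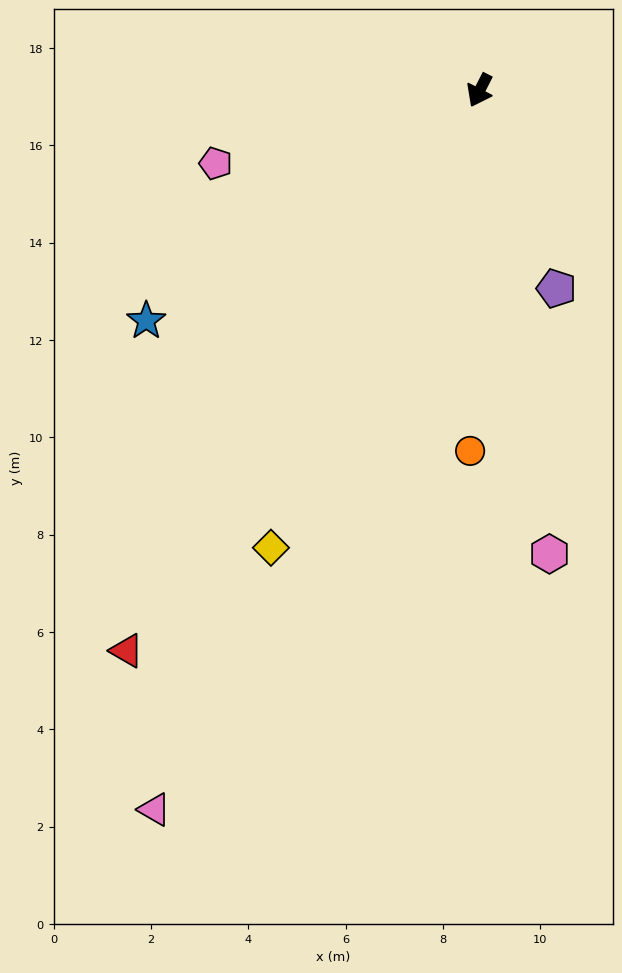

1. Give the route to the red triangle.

turn right 5°, forward 13.6 m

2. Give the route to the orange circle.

turn left 26°, forward 7.4 m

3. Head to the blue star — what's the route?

turn right 28°, forward 8.3 m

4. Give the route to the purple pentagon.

turn left 48°, forward 4.4 m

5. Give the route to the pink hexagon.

turn left 36°, forward 9.6 m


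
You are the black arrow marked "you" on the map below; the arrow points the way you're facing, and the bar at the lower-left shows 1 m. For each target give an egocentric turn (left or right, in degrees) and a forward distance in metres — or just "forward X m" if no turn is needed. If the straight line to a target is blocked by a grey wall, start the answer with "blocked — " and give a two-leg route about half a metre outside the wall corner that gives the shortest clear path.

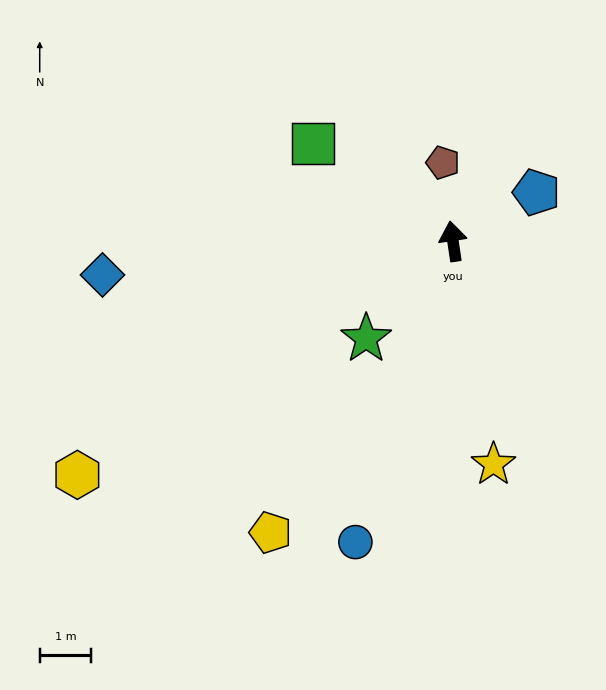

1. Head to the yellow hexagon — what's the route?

turn left 113°, forward 8.6 m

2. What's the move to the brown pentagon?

forward 1.5 m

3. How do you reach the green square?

turn left 47°, forward 3.3 m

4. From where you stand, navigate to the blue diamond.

turn left 87°, forward 6.9 m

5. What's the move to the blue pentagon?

turn right 68°, forward 1.9 m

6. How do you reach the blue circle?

turn left 154°, forward 6.2 m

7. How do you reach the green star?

turn left 130°, forward 2.5 m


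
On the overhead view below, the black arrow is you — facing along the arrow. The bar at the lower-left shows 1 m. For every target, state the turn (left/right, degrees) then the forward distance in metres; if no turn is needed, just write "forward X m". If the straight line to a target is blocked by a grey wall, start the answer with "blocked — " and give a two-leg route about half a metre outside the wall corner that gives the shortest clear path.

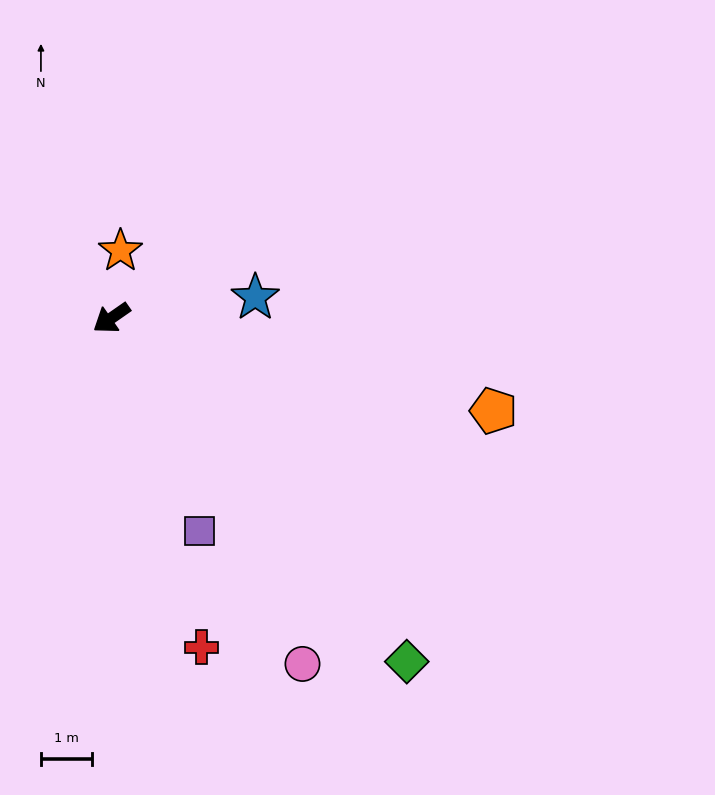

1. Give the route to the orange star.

turn right 132°, forward 1.3 m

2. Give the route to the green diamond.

turn left 96°, forward 8.9 m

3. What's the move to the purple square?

turn left 78°, forward 4.5 m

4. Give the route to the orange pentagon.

turn left 131°, forward 7.7 m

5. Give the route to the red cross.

turn left 70°, forward 6.7 m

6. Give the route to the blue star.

turn left 153°, forward 2.8 m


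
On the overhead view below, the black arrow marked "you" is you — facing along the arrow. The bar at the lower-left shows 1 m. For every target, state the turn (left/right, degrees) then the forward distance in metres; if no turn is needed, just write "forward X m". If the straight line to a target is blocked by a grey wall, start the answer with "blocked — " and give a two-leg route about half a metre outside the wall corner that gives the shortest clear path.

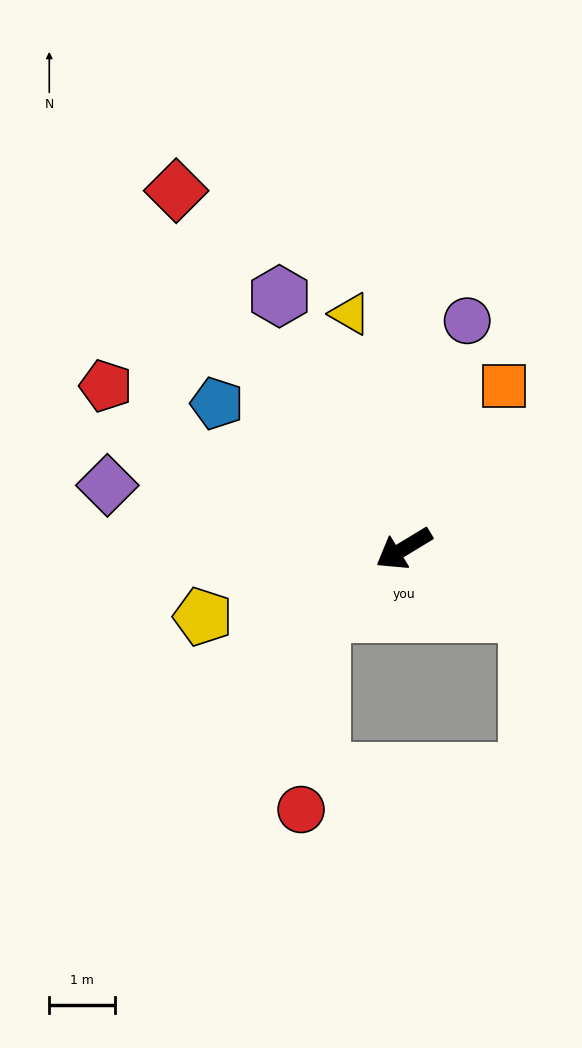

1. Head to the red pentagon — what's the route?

turn right 60°, forward 5.2 m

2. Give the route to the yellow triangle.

turn right 108°, forward 3.7 m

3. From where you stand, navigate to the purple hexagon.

turn right 95°, forward 4.3 m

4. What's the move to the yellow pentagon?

turn right 13°, forward 3.2 m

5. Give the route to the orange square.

turn right 153°, forward 2.9 m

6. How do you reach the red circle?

blocked — turn left 7°, forward 1.6 m, then turn left 46°, forward 3.0 m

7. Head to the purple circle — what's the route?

turn right 137°, forward 3.6 m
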